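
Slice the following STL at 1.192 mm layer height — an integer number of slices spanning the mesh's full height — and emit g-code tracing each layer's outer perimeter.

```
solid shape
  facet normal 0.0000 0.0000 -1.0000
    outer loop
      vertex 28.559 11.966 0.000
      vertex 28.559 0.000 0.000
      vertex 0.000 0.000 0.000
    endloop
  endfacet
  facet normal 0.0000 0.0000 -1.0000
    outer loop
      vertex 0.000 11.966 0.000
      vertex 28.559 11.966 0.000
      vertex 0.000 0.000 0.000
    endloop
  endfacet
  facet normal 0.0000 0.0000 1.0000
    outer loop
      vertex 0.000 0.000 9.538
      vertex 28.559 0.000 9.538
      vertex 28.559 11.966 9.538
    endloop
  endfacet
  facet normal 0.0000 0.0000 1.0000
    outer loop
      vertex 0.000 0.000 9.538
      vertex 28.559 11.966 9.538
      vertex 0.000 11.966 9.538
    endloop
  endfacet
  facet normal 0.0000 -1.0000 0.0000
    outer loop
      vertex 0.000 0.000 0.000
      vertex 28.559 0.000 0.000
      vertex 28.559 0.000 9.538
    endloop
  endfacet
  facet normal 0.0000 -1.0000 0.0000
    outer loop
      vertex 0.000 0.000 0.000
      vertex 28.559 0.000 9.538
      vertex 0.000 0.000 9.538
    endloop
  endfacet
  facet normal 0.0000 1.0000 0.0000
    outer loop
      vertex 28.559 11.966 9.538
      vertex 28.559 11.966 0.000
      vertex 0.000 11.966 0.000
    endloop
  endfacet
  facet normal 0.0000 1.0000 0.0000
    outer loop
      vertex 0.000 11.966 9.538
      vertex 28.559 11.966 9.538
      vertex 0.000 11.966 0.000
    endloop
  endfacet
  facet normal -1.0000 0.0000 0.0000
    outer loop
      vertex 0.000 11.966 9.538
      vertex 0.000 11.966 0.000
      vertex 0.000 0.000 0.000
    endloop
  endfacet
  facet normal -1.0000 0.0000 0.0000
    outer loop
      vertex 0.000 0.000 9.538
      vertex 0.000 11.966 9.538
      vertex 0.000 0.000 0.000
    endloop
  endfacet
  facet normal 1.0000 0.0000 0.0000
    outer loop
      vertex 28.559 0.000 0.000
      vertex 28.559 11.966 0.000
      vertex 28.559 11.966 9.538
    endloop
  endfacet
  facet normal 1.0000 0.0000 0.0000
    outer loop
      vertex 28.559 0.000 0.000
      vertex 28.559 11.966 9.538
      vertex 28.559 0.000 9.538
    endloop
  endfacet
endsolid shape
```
; perimeter-only toolpath
G21 ; units = mm
G90 ; absolute positioning
G28 ; home
; layer 1
G0 Z1.192
G0 X0.000 Y0.000
G1 X28.559 Y0.000
G1 X28.559 Y11.966
G1 X0.000 Y11.966
G1 X0.000 Y0.000
; layer 2
G0 Z2.385
G0 X0.000 Y0.000
G1 X28.559 Y0.000
G1 X28.559 Y11.966
G1 X0.000 Y11.966
G1 X0.000 Y0.000
; layer 3
G0 Z3.577
G0 X0.000 Y0.000
G1 X28.559 Y0.000
G1 X28.559 Y11.966
G1 X0.000 Y11.966
G1 X0.000 Y0.000
; layer 4
G0 Z4.769
G0 X0.000 Y0.000
G1 X28.559 Y0.000
G1 X28.559 Y11.966
G1 X0.000 Y11.966
G1 X0.000 Y0.000
; layer 5
G0 Z5.961
G0 X0.000 Y0.000
G1 X28.559 Y0.000
G1 X28.559 Y11.966
G1 X0.000 Y11.966
G1 X0.000 Y0.000
; layer 6
G0 Z7.154
G0 X0.000 Y0.000
G1 X28.559 Y0.000
G1 X28.559 Y11.966
G1 X0.000 Y11.966
G1 X0.000 Y0.000
; layer 7
G0 Z8.346
G0 X0.000 Y0.000
G1 X28.559 Y0.000
G1 X28.559 Y11.966
G1 X0.000 Y11.966
G1 X0.000 Y0.000
; layer 8
G0 Z9.538
G0 X0.000 Y0.000
G1 X28.559 Y0.000
G1 X28.559 Y11.966
G1 X0.000 Y11.966
G1 X0.000 Y0.000
M2 ; end

The solid is a rectangular box, roughly 28.6 × 12 mm footprint and 9.54 mm tall. Slicing at Δz = 1.192 mm — 8 equal slices spanning the solid's height, so layer i sits at z = i·h/8 — gives 8 non-empty perimeters. Each is a 4-segment closed polygon; G0 lifts to the layer z and rapids to the start vertex, then G1 traces the edges.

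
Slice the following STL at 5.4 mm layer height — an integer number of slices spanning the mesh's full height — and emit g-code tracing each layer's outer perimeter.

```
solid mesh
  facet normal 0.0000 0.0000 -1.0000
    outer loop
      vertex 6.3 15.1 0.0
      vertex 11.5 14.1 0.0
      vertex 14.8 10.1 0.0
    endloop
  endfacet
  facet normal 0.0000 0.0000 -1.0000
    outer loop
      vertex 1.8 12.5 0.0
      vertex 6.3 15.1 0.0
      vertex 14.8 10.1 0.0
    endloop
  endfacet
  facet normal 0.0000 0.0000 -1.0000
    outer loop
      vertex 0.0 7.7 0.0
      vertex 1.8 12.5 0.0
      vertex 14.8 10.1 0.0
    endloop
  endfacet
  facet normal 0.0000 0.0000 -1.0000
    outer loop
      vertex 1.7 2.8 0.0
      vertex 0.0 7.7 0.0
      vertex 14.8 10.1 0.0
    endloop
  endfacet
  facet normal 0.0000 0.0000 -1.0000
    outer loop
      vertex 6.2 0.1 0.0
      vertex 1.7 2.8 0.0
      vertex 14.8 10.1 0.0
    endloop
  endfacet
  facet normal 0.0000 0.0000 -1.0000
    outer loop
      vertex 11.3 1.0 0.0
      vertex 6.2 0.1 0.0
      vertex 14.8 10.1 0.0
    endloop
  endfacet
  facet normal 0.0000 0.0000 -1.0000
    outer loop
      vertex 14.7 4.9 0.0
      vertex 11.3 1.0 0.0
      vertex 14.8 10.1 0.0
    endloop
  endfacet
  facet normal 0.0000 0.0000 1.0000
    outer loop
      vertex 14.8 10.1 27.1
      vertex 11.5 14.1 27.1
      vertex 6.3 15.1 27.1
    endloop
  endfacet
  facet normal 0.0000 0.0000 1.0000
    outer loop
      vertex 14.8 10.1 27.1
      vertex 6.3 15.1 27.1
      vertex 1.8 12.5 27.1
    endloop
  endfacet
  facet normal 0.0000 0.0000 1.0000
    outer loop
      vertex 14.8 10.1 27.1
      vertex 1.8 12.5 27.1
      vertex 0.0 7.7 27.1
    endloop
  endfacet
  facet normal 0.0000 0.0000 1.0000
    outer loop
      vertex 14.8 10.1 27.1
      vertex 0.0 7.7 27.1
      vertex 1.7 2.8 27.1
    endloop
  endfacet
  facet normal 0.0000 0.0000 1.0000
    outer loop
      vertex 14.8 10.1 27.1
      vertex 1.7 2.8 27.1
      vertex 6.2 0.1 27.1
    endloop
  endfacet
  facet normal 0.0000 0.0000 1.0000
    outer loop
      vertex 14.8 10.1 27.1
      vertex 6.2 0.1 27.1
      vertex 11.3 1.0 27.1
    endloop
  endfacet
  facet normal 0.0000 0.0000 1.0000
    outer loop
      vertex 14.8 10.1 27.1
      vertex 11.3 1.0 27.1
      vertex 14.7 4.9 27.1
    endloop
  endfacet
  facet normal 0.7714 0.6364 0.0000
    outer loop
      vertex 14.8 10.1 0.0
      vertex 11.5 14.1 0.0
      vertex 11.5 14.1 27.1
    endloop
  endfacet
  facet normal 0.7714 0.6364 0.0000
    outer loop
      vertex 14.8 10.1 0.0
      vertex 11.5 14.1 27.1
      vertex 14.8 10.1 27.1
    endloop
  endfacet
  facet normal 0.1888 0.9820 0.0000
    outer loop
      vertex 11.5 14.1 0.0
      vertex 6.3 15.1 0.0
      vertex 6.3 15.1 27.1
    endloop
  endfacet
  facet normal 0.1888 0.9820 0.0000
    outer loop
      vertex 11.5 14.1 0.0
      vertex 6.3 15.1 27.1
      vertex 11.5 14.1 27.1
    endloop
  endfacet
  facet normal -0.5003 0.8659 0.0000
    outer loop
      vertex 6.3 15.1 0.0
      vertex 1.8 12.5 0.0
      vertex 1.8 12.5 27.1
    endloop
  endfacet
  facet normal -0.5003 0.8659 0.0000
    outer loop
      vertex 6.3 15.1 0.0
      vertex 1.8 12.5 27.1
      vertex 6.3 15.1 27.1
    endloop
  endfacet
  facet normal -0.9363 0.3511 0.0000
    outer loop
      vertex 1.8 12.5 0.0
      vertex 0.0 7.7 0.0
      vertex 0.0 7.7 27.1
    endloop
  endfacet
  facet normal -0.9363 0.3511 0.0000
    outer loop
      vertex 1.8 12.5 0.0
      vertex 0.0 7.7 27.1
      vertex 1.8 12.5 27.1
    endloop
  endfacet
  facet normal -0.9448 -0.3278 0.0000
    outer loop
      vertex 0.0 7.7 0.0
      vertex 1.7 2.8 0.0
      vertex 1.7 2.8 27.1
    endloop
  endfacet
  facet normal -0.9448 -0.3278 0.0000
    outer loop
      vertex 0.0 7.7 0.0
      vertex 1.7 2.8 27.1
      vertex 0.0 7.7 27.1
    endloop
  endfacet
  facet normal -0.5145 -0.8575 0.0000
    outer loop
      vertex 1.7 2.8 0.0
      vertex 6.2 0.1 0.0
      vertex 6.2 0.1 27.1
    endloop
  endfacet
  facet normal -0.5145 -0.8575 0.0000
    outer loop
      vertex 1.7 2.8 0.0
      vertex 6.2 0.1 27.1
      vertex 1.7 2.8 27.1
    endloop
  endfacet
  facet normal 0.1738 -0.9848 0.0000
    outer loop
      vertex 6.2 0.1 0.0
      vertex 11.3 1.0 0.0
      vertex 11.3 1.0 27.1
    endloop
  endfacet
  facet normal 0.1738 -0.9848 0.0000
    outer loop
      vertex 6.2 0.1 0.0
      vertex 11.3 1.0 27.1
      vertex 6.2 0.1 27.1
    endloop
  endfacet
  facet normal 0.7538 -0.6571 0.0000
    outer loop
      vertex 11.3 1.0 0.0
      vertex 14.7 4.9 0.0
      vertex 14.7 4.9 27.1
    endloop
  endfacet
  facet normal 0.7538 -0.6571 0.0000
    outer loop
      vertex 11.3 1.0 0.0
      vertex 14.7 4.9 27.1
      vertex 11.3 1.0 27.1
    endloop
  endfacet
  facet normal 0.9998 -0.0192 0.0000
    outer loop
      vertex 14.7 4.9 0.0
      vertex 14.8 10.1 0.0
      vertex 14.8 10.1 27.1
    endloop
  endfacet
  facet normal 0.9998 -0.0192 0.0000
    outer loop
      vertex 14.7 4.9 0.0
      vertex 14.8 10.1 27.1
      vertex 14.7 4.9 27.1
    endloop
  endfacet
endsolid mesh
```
; perimeter-only toolpath
G21 ; units = mm
G90 ; absolute positioning
G28 ; home
; layer 1
G0 Z5.4
G0 X14.8 Y10.1
G1 X11.5 Y14.1
G1 X6.3 Y15.1
G1 X1.8 Y12.5
G1 X0.0 Y7.7
G1 X1.7 Y2.8
G1 X6.2 Y0.1
G1 X11.3 Y1.0
G1 X14.7 Y4.9
G1 X14.8 Y10.1
; layer 2
G0 Z10.8
G0 X14.8 Y10.1
G1 X11.5 Y14.1
G1 X6.3 Y15.1
G1 X1.8 Y12.5
G1 X0.0 Y7.7
G1 X1.7 Y2.8
G1 X6.2 Y0.1
G1 X11.3 Y1.0
G1 X14.7 Y4.9
G1 X14.8 Y10.1
; layer 3
G0 Z16.3
G0 X14.8 Y10.1
G1 X11.5 Y14.1
G1 X6.3 Y15.1
G1 X1.8 Y12.5
G1 X0.0 Y7.7
G1 X1.7 Y2.8
G1 X6.2 Y0.1
G1 X11.3 Y1.0
G1 X14.7 Y4.9
G1 X14.8 Y10.1
; layer 4
G0 Z21.7
G0 X14.8 Y10.1
G1 X11.5 Y14.1
G1 X6.3 Y15.1
G1 X1.8 Y12.5
G1 X0.0 Y7.7
G1 X1.7 Y2.8
G1 X6.2 Y0.1
G1 X11.3 Y1.0
G1 X14.7 Y4.9
G1 X14.8 Y10.1
; layer 5
G0 Z27.1
G0 X14.8 Y10.1
G1 X11.5 Y14.1
G1 X6.3 Y15.1
G1 X1.8 Y12.5
G1 X0.0 Y7.7
G1 X1.7 Y2.8
G1 X6.2 Y0.1
G1 X11.3 Y1.0
G1 X14.7 Y4.9
G1 X14.8 Y10.1
M2 ; end

The solid is a regular 9-sided prism (a cylinder approximated with 9 flat sides), circumscribed radius ≈ 7.6 mm, height ≈ 27.1 mm. Slicing at Δz = 5.4 mm — 5 equal slices spanning the solid's height, so layer i sits at z = i·h/5 — gives 5 non-empty perimeters. Each is a 9-segment closed polygon; G0 lifts to the layer z and rapids to the start vertex, then G1 traces the edges.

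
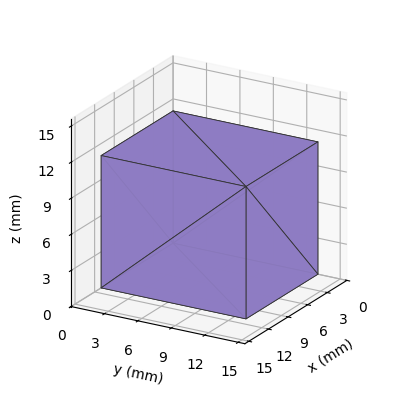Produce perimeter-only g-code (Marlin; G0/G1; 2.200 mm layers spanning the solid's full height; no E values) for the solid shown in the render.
Reading the render: the shape is a rectangular box, roughly 11 × 13 mm footprint and 11 mm tall (dimensions read to the nearest mm from the axis ticks). For the g-code, the solid's height is divided into equal slices at the stated Δz and each level perimeter traced with G1 moves after a G0 lift.

; perimeter-only toolpath
G21 ; units = mm
G90 ; absolute positioning
G28 ; home
; layer 1
G0 Z2.200
G0 X0.000 Y0.000
G1 X11.000 Y0.000
G1 X11.000 Y13.000
G1 X0.000 Y13.000
G1 X0.000 Y0.000
; layer 2
G0 Z4.400
G0 X0.000 Y0.000
G1 X11.000 Y0.000
G1 X11.000 Y13.000
G1 X0.000 Y13.000
G1 X0.000 Y0.000
; layer 3
G0 Z6.600
G0 X0.000 Y0.000
G1 X11.000 Y0.000
G1 X11.000 Y13.000
G1 X0.000 Y13.000
G1 X0.000 Y0.000
; layer 4
G0 Z8.800
G0 X0.000 Y0.000
G1 X11.000 Y0.000
G1 X11.000 Y13.000
G1 X0.000 Y13.000
G1 X0.000 Y0.000
; layer 5
G0 Z11.000
G0 X0.000 Y0.000
G1 X11.000 Y0.000
G1 X11.000 Y13.000
G1 X0.000 Y13.000
G1 X0.000 Y0.000
M2 ; end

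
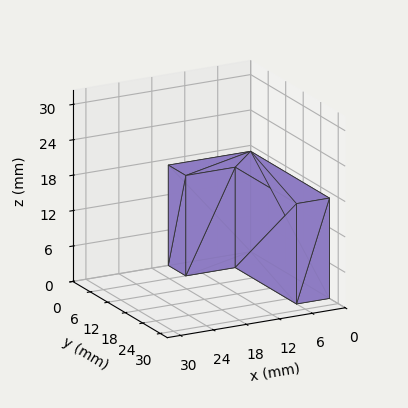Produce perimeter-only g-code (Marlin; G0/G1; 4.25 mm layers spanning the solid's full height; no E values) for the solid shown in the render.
Reading the render: the shape is an L-shaped prism: outer 15 × 27 mm, arm thicknesses ≈ 6 mm (horizontal) and 6 mm (vertical), extruded 17 mm in z (dimensions read to the nearest mm from the axis ticks). For the g-code, the solid's height is divided into equal slices at the stated Δz and each level perimeter traced with G1 moves after a G0 lift.

; perimeter-only toolpath
G21 ; units = mm
G90 ; absolute positioning
G28 ; home
; layer 1
G0 Z4.25
G0 X0.00 Y0.00
G1 X15.00 Y0.00
G1 X15.00 Y6.00
G1 X6.00 Y6.00
G1 X6.00 Y27.00
G1 X0.00 Y27.00
G1 X0.00 Y0.00
; layer 2
G0 Z8.50
G0 X0.00 Y0.00
G1 X15.00 Y0.00
G1 X15.00 Y6.00
G1 X6.00 Y6.00
G1 X6.00 Y27.00
G1 X0.00 Y27.00
G1 X0.00 Y0.00
; layer 3
G0 Z12.75
G0 X0.00 Y0.00
G1 X15.00 Y0.00
G1 X15.00 Y6.00
G1 X6.00 Y6.00
G1 X6.00 Y27.00
G1 X0.00 Y27.00
G1 X0.00 Y0.00
; layer 4
G0 Z17.00
G0 X0.00 Y0.00
G1 X15.00 Y0.00
G1 X15.00 Y6.00
G1 X6.00 Y6.00
G1 X6.00 Y27.00
G1 X0.00 Y27.00
G1 X0.00 Y0.00
M2 ; end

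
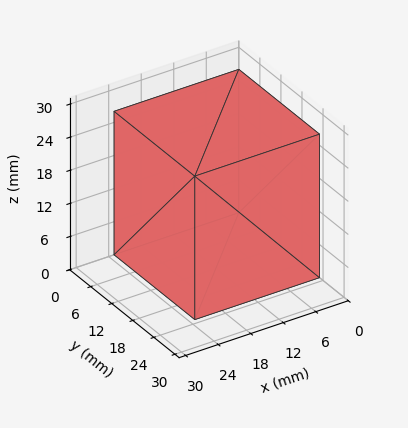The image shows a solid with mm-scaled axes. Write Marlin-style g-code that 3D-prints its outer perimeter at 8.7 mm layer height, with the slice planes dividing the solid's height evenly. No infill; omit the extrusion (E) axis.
Reading the render: the shape is a rectangular box, roughly 23 × 23 mm footprint and 26 mm tall (dimensions read to the nearest mm from the axis ticks). For the g-code, the solid's height is divided into equal slices at the stated Δz and each level perimeter traced with G1 moves after a G0 lift.

; perimeter-only toolpath
G21 ; units = mm
G90 ; absolute positioning
G28 ; home
; layer 1
G0 Z8.7
G0 X0.0 Y0.0
G1 X23.0 Y0.0
G1 X23.0 Y23.0
G1 X0.0 Y23.0
G1 X0.0 Y0.0
; layer 2
G0 Z17.3
G0 X0.0 Y0.0
G1 X23.0 Y0.0
G1 X23.0 Y23.0
G1 X0.0 Y23.0
G1 X0.0 Y0.0
; layer 3
G0 Z26.0
G0 X0.0 Y0.0
G1 X23.0 Y0.0
G1 X23.0 Y23.0
G1 X0.0 Y23.0
G1 X0.0 Y0.0
M2 ; end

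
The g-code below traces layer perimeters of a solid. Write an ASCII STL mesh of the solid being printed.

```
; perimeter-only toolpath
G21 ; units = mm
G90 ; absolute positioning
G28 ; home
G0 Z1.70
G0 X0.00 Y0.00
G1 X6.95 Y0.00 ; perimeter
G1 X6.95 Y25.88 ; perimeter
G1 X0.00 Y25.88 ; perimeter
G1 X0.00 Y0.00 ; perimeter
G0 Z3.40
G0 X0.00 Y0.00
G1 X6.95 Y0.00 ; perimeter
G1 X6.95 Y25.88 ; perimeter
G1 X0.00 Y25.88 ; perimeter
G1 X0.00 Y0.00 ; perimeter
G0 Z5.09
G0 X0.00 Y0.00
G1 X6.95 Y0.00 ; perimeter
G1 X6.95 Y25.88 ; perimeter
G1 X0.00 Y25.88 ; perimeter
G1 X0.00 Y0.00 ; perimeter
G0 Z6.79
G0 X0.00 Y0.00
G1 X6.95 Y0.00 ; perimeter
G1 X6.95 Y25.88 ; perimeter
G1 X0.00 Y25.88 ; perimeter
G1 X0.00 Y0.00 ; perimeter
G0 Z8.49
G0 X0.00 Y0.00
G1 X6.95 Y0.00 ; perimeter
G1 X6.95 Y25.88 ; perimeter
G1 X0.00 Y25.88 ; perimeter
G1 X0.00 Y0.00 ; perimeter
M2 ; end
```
solid part
  facet normal 0.0000 0.0000 -1.0000
    outer loop
      vertex 6.95 25.88 0.00
      vertex 6.95 0.00 0.00
      vertex 0.00 0.00 0.00
    endloop
  endfacet
  facet normal 0.0000 0.0000 -1.0000
    outer loop
      vertex 0.00 25.88 0.00
      vertex 6.95 25.88 0.00
      vertex 0.00 0.00 0.00
    endloop
  endfacet
  facet normal 0.0000 0.0000 1.0000
    outer loop
      vertex 0.00 0.00 8.49
      vertex 6.95 0.00 8.49
      vertex 6.95 25.88 8.49
    endloop
  endfacet
  facet normal 0.0000 0.0000 1.0000
    outer loop
      vertex 0.00 0.00 8.49
      vertex 6.95 25.88 8.49
      vertex 0.00 25.88 8.49
    endloop
  endfacet
  facet normal 0.0000 -1.0000 0.0000
    outer loop
      vertex 0.00 0.00 0.00
      vertex 6.95 0.00 0.00
      vertex 6.95 0.00 8.49
    endloop
  endfacet
  facet normal 0.0000 -1.0000 0.0000
    outer loop
      vertex 0.00 0.00 0.00
      vertex 6.95 0.00 8.49
      vertex 0.00 0.00 8.49
    endloop
  endfacet
  facet normal 0.0000 1.0000 0.0000
    outer loop
      vertex 6.95 25.88 8.49
      vertex 6.95 25.88 0.00
      vertex 0.00 25.88 0.00
    endloop
  endfacet
  facet normal 0.0000 1.0000 0.0000
    outer loop
      vertex 0.00 25.88 8.49
      vertex 6.95 25.88 8.49
      vertex 0.00 25.88 0.00
    endloop
  endfacet
  facet normal -1.0000 0.0000 0.0000
    outer loop
      vertex 0.00 25.88 8.49
      vertex 0.00 25.88 0.00
      vertex 0.00 0.00 0.00
    endloop
  endfacet
  facet normal -1.0000 0.0000 0.0000
    outer loop
      vertex 0.00 0.00 8.49
      vertex 0.00 25.88 8.49
      vertex 0.00 0.00 0.00
    endloop
  endfacet
  facet normal 1.0000 0.0000 0.0000
    outer loop
      vertex 6.95 0.00 0.00
      vertex 6.95 25.88 0.00
      vertex 6.95 25.88 8.49
    endloop
  endfacet
  facet normal 1.0000 0.0000 0.0000
    outer loop
      vertex 6.95 0.00 0.00
      vertex 6.95 25.88 8.49
      vertex 6.95 0.00 8.49
    endloop
  endfacet
endsolid part

The G0 Z moves step by Δz≈1.70 mm. Every layer's G1 loop is the same polygon, so the solid is a straight extrusion of it from z=0 to z≈8.49. Closing with flat bottom and top caps and triangulating gives 12 facets — a rectangular box, roughly 6.95 × 25.9 mm footprint and 8.49 mm tall.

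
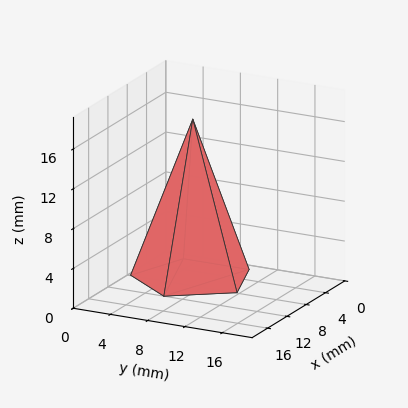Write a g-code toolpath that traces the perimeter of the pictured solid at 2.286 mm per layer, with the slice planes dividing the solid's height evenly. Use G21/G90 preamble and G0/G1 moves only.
Reading the render: the shape is a regular 5-sided pyramid, base circumscribed radius ≈ 6 mm, apex at z ≈ 16 mm (dimensions read to the nearest mm from the axis ticks). For the g-code, the solid's height is divided into equal slices at the stated Δz and each level perimeter traced with G1 moves after a G0 lift.

; perimeter-only toolpath
G21 ; units = mm
G90 ; absolute positioning
G28 ; home
; layer 1
G0 Z2.286
G0 X11.143 Y6.000
G1 X7.589 Y10.891
G1 X1.839 Y9.023
G1 X1.839 Y2.977
G1 X7.589 Y1.109
G1 X11.143 Y6.000
; layer 2
G0 Z4.571
G0 X10.286 Y6.000
G1 X7.324 Y10.076
G1 X2.533 Y8.519
G1 X2.533 Y3.481
G1 X7.324 Y1.924
G1 X10.286 Y6.000
; layer 3
G0 Z6.857
G0 X9.429 Y6.000
G1 X7.059 Y9.261
G1 X3.226 Y8.015
G1 X3.226 Y3.985
G1 X7.059 Y2.739
G1 X9.429 Y6.000
; layer 4
G0 Z9.143
G0 X8.571 Y6.000
G1 X6.795 Y8.445
G1 X3.920 Y7.512
G1 X3.920 Y4.488
G1 X6.795 Y3.555
G1 X8.571 Y6.000
; layer 5
G0 Z11.429
G0 X7.714 Y6.000
G1 X6.530 Y7.630
G1 X4.613 Y7.008
G1 X4.613 Y4.992
G1 X6.530 Y4.370
G1 X7.714 Y6.000
; layer 6
G0 Z13.714
G0 X6.857 Y6.000
G1 X6.265 Y6.815
G1 X5.307 Y6.504
G1 X5.307 Y5.496
G1 X6.265 Y5.185
G1 X6.857 Y6.000
M2 ; end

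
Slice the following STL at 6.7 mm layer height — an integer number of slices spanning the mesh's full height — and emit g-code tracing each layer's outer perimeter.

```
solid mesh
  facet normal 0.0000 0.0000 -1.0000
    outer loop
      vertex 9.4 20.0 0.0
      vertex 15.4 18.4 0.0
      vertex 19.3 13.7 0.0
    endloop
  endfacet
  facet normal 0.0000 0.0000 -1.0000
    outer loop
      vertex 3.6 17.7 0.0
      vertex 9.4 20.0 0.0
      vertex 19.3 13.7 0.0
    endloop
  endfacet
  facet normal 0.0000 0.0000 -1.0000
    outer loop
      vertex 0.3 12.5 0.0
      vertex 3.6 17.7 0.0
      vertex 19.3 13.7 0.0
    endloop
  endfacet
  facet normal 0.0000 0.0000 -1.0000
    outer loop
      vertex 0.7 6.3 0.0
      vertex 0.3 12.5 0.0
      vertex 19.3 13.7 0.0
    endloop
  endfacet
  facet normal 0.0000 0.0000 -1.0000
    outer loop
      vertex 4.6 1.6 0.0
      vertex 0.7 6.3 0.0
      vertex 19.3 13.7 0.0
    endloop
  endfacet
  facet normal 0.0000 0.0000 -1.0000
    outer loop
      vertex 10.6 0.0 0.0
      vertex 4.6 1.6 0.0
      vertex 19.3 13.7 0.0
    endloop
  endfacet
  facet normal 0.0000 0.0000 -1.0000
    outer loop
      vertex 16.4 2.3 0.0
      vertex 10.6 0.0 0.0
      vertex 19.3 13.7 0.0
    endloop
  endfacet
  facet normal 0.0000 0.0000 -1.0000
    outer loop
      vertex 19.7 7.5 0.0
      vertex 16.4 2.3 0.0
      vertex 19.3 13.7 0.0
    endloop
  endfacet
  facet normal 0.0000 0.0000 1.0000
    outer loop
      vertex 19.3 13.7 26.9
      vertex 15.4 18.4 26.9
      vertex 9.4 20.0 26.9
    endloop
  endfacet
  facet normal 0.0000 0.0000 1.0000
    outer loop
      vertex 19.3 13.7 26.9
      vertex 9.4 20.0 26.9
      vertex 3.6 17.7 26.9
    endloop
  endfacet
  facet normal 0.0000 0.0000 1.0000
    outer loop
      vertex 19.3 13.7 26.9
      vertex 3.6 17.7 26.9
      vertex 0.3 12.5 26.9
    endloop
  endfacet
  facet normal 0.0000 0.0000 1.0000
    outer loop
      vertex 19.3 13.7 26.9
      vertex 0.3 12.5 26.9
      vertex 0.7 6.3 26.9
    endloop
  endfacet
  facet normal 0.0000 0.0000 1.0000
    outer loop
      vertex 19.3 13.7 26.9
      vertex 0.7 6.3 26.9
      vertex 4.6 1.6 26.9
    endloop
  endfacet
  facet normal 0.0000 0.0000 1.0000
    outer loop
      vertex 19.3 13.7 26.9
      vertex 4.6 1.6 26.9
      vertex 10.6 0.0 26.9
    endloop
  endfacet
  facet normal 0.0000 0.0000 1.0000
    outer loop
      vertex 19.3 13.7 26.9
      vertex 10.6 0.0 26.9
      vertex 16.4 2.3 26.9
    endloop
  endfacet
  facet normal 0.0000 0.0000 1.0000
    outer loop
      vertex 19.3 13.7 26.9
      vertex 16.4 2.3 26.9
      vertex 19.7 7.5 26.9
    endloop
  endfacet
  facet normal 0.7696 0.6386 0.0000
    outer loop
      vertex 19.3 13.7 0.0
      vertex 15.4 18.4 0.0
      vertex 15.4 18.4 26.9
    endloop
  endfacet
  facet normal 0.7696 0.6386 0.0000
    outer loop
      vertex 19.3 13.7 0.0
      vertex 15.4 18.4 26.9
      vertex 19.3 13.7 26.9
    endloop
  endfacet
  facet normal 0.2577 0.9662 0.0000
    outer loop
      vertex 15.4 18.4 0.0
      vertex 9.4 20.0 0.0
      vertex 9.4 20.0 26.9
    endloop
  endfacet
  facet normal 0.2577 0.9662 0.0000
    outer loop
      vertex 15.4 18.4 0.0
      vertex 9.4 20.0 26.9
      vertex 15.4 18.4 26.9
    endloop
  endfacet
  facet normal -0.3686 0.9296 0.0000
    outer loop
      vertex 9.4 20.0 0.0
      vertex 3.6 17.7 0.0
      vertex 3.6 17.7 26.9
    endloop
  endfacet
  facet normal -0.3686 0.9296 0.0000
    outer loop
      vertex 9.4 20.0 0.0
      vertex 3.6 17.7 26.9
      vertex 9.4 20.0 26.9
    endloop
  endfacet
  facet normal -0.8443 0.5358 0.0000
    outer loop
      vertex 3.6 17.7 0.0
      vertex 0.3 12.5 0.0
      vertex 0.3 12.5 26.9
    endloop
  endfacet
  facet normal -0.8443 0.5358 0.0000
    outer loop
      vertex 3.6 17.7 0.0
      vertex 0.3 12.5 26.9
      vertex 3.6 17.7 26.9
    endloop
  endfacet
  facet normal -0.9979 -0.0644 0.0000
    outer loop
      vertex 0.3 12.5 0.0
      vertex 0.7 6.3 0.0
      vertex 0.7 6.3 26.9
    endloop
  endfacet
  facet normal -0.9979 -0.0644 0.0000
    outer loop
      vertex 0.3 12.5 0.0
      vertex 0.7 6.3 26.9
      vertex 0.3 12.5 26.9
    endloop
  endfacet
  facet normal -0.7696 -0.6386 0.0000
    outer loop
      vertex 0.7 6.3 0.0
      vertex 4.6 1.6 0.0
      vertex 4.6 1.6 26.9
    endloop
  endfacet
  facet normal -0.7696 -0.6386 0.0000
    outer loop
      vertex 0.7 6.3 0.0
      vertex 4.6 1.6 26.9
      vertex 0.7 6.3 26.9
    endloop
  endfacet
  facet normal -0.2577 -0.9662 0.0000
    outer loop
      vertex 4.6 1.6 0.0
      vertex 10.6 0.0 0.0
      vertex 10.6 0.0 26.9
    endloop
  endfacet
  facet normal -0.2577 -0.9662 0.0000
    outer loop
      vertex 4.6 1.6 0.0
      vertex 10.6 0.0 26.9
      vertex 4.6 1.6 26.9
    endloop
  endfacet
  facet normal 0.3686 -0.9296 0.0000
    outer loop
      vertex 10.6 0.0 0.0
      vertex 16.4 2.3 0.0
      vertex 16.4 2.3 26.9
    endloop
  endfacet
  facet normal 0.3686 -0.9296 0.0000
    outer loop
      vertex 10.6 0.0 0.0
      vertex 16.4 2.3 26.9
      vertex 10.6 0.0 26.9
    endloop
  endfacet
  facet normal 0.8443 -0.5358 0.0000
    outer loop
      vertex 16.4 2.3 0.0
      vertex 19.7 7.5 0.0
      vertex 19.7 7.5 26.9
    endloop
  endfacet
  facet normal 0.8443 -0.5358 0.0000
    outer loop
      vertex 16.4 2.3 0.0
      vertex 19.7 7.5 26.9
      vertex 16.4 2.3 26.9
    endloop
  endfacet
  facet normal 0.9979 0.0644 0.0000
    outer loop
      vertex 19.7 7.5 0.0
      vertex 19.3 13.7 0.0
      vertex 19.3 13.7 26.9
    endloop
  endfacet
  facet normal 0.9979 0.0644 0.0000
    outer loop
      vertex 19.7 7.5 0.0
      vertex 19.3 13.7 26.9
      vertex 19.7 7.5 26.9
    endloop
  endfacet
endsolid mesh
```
; perimeter-only toolpath
G21 ; units = mm
G90 ; absolute positioning
G28 ; home
; layer 1
G0 Z6.7
G0 X19.3 Y13.7
G1 X15.4 Y18.4
G1 X9.4 Y20.0
G1 X3.6 Y17.7
G1 X0.3 Y12.5
G1 X0.7 Y6.3
G1 X4.6 Y1.6
G1 X10.6 Y0.0
G1 X16.4 Y2.3
G1 X19.7 Y7.5
G1 X19.3 Y13.7
; layer 2
G0 Z13.4
G0 X19.3 Y13.7
G1 X15.4 Y18.4
G1 X9.4 Y20.0
G1 X3.6 Y17.7
G1 X0.3 Y12.5
G1 X0.7 Y6.3
G1 X4.6 Y1.6
G1 X10.6 Y0.0
G1 X16.4 Y2.3
G1 X19.7 Y7.5
G1 X19.3 Y13.7
; layer 3
G0 Z20.2
G0 X19.3 Y13.7
G1 X15.4 Y18.4
G1 X9.4 Y20.0
G1 X3.6 Y17.7
G1 X0.3 Y12.5
G1 X0.7 Y6.3
G1 X4.6 Y1.6
G1 X10.6 Y0.0
G1 X16.4 Y2.3
G1 X19.7 Y7.5
G1 X19.3 Y13.7
; layer 4
G0 Z26.9
G0 X19.3 Y13.7
G1 X15.4 Y18.4
G1 X9.4 Y20.0
G1 X3.6 Y17.7
G1 X0.3 Y12.5
G1 X0.7 Y6.3
G1 X4.6 Y1.6
G1 X10.6 Y0.0
G1 X16.4 Y2.3
G1 X19.7 Y7.5
G1 X19.3 Y13.7
M2 ; end

The solid is a regular 10-sided prism (a cylinder approximated with 10 flat sides), circumscribed radius ≈ 10 mm, height ≈ 26.9 mm. Slicing at Δz = 6.7 mm — 4 equal slices spanning the solid's height, so layer i sits at z = i·h/4 — gives 4 non-empty perimeters. Each is a 10-segment closed polygon; G0 lifts to the layer z and rapids to the start vertex, then G1 traces the edges.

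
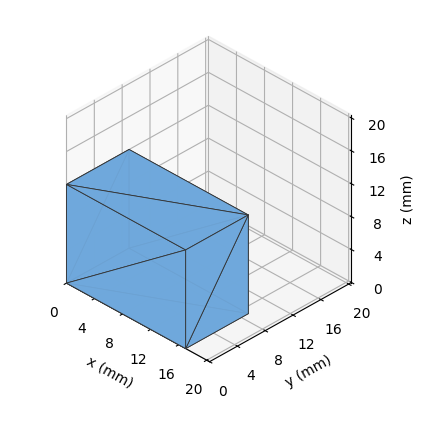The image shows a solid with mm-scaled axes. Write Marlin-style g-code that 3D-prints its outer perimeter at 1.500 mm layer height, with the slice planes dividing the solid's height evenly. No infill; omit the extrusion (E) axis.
Reading the render: the shape is a rectangular box, roughly 17 × 9 mm footprint and 12 mm tall (dimensions read to the nearest mm from the axis ticks). For the g-code, the solid's height is divided into equal slices at the stated Δz and each level perimeter traced with G1 moves after a G0 lift.

; perimeter-only toolpath
G21 ; units = mm
G90 ; absolute positioning
G28 ; home
; layer 1
G0 Z1.500
G0 X0.000 Y0.000
G1 X17.000 Y0.000
G1 X17.000 Y9.000
G1 X0.000 Y9.000
G1 X0.000 Y0.000
; layer 2
G0 Z3.000
G0 X0.000 Y0.000
G1 X17.000 Y0.000
G1 X17.000 Y9.000
G1 X0.000 Y9.000
G1 X0.000 Y0.000
; layer 3
G0 Z4.500
G0 X0.000 Y0.000
G1 X17.000 Y0.000
G1 X17.000 Y9.000
G1 X0.000 Y9.000
G1 X0.000 Y0.000
; layer 4
G0 Z6.000
G0 X0.000 Y0.000
G1 X17.000 Y0.000
G1 X17.000 Y9.000
G1 X0.000 Y9.000
G1 X0.000 Y0.000
; layer 5
G0 Z7.500
G0 X0.000 Y0.000
G1 X17.000 Y0.000
G1 X17.000 Y9.000
G1 X0.000 Y9.000
G1 X0.000 Y0.000
; layer 6
G0 Z9.000
G0 X0.000 Y0.000
G1 X17.000 Y0.000
G1 X17.000 Y9.000
G1 X0.000 Y9.000
G1 X0.000 Y0.000
; layer 7
G0 Z10.500
G0 X0.000 Y0.000
G1 X17.000 Y0.000
G1 X17.000 Y9.000
G1 X0.000 Y9.000
G1 X0.000 Y0.000
; layer 8
G0 Z12.000
G0 X0.000 Y0.000
G1 X17.000 Y0.000
G1 X17.000 Y9.000
G1 X0.000 Y9.000
G1 X0.000 Y0.000
M2 ; end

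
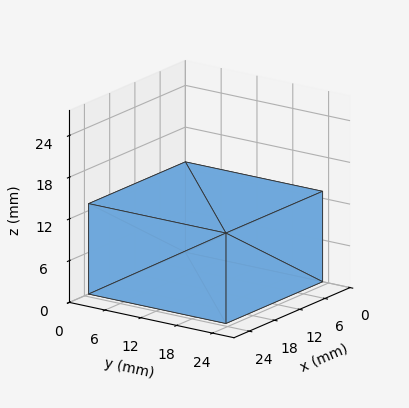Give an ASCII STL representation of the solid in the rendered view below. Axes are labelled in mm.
Reading the render: the shape is a rectangular box, roughly 23 × 23 mm footprint and 13 mm tall (dimensions read to the nearest mm from the axis ticks). For the STL, each face is triangulated and given an outward normal.

solid part
  facet normal 0.0000 0.0000 -1.0000
    outer loop
      vertex 23.00 23.00 0.00
      vertex 23.00 0.00 0.00
      vertex 0.00 0.00 0.00
    endloop
  endfacet
  facet normal 0.0000 0.0000 -1.0000
    outer loop
      vertex 0.00 23.00 0.00
      vertex 23.00 23.00 0.00
      vertex 0.00 0.00 0.00
    endloop
  endfacet
  facet normal 0.0000 0.0000 1.0000
    outer loop
      vertex 0.00 0.00 13.00
      vertex 23.00 0.00 13.00
      vertex 23.00 23.00 13.00
    endloop
  endfacet
  facet normal 0.0000 0.0000 1.0000
    outer loop
      vertex 0.00 0.00 13.00
      vertex 23.00 23.00 13.00
      vertex 0.00 23.00 13.00
    endloop
  endfacet
  facet normal 0.0000 -1.0000 0.0000
    outer loop
      vertex 0.00 0.00 0.00
      vertex 23.00 0.00 0.00
      vertex 23.00 0.00 13.00
    endloop
  endfacet
  facet normal 0.0000 -1.0000 0.0000
    outer loop
      vertex 0.00 0.00 0.00
      vertex 23.00 0.00 13.00
      vertex 0.00 0.00 13.00
    endloop
  endfacet
  facet normal 0.0000 1.0000 0.0000
    outer loop
      vertex 23.00 23.00 13.00
      vertex 23.00 23.00 0.00
      vertex 0.00 23.00 0.00
    endloop
  endfacet
  facet normal 0.0000 1.0000 0.0000
    outer loop
      vertex 0.00 23.00 13.00
      vertex 23.00 23.00 13.00
      vertex 0.00 23.00 0.00
    endloop
  endfacet
  facet normal -1.0000 0.0000 0.0000
    outer loop
      vertex 0.00 23.00 13.00
      vertex 0.00 23.00 0.00
      vertex 0.00 0.00 0.00
    endloop
  endfacet
  facet normal -1.0000 0.0000 0.0000
    outer loop
      vertex 0.00 0.00 13.00
      vertex 0.00 23.00 13.00
      vertex 0.00 0.00 0.00
    endloop
  endfacet
  facet normal 1.0000 0.0000 0.0000
    outer loop
      vertex 23.00 0.00 0.00
      vertex 23.00 23.00 0.00
      vertex 23.00 23.00 13.00
    endloop
  endfacet
  facet normal 1.0000 0.0000 0.0000
    outer loop
      vertex 23.00 0.00 0.00
      vertex 23.00 23.00 13.00
      vertex 23.00 0.00 13.00
    endloop
  endfacet
endsolid part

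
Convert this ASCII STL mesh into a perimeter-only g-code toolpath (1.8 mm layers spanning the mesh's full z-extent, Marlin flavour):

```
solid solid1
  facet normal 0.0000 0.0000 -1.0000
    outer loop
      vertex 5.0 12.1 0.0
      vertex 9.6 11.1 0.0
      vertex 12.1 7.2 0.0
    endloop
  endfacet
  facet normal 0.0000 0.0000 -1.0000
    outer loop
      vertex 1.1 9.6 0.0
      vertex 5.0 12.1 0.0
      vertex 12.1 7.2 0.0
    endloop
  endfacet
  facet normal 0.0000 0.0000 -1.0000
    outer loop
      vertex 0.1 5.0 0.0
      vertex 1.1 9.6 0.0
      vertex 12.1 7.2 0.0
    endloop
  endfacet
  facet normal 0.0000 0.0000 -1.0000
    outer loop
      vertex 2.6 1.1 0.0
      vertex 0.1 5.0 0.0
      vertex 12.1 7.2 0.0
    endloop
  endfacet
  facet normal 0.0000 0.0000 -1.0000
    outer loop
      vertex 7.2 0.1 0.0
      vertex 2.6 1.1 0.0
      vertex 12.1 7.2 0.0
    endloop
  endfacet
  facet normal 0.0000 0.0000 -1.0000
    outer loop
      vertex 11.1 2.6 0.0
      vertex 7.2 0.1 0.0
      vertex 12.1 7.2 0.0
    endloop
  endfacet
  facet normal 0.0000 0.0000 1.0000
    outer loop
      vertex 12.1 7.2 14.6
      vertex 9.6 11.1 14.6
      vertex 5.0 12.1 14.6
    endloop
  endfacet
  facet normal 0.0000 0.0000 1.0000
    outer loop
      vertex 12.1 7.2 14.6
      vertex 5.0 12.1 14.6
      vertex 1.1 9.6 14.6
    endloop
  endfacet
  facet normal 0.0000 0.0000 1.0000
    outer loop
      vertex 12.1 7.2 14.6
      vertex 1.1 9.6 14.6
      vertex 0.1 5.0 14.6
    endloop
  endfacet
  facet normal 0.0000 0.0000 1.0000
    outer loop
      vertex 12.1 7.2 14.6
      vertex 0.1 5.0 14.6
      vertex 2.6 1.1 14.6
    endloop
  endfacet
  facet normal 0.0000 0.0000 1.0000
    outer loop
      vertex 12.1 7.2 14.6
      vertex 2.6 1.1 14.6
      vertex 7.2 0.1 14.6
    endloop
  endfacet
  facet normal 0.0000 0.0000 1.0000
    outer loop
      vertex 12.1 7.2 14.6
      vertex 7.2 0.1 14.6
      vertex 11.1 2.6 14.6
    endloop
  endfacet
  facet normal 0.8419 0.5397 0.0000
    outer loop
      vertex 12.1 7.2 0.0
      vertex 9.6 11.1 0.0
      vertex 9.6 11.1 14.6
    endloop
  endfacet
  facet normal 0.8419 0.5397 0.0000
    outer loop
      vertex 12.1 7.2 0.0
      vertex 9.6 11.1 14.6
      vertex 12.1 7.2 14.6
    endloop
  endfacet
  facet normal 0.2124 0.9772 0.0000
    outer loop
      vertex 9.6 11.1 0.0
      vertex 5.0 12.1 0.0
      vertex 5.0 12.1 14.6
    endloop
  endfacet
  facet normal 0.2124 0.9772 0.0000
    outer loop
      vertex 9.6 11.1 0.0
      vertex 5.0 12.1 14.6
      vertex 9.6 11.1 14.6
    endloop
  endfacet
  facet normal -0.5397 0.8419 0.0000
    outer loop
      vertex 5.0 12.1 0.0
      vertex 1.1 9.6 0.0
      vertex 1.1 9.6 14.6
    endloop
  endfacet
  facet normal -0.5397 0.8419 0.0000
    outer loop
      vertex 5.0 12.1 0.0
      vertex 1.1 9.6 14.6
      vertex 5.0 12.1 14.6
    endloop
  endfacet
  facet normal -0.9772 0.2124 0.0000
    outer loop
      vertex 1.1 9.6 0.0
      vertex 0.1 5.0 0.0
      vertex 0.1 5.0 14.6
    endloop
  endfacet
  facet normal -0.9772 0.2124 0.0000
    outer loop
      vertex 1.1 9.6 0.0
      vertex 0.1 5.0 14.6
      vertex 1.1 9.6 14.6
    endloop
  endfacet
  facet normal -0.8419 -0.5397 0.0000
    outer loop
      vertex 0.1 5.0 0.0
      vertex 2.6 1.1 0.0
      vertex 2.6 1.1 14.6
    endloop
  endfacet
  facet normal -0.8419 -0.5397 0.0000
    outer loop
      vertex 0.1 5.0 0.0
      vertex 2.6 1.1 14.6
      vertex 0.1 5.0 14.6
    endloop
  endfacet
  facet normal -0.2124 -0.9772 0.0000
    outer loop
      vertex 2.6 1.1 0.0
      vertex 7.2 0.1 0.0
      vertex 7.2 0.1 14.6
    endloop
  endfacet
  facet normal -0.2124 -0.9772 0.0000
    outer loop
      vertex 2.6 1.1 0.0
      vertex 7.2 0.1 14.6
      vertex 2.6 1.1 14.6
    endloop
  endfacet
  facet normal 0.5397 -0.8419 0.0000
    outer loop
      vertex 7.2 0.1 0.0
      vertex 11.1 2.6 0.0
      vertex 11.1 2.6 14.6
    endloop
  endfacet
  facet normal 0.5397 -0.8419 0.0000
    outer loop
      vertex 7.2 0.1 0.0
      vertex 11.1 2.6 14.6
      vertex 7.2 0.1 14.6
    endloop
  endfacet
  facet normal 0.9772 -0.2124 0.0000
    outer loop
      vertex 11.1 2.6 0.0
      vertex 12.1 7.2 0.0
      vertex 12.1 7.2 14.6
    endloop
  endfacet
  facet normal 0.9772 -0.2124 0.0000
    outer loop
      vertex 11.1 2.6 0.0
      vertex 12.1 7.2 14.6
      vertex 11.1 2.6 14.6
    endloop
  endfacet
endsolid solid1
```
; perimeter-only toolpath
G21 ; units = mm
G90 ; absolute positioning
G28 ; home
; layer 1
G0 Z1.8
G0 X12.1 Y7.2
G1 X9.6 Y11.1
G1 X5.0 Y12.1
G1 X1.1 Y9.6
G1 X0.1 Y5.0
G1 X2.6 Y1.1
G1 X7.2 Y0.1
G1 X11.1 Y2.6
G1 X12.1 Y7.2
; layer 2
G0 Z3.6
G0 X12.1 Y7.2
G1 X9.6 Y11.1
G1 X5.0 Y12.1
G1 X1.1 Y9.6
G1 X0.1 Y5.0
G1 X2.6 Y1.1
G1 X7.2 Y0.1
G1 X11.1 Y2.6
G1 X12.1 Y7.2
; layer 3
G0 Z5.5
G0 X12.1 Y7.2
G1 X9.6 Y11.1
G1 X5.0 Y12.1
G1 X1.1 Y9.6
G1 X0.1 Y5.0
G1 X2.6 Y1.1
G1 X7.2 Y0.1
G1 X11.1 Y2.6
G1 X12.1 Y7.2
; layer 4
G0 Z7.3
G0 X12.1 Y7.2
G1 X9.6 Y11.1
G1 X5.0 Y12.1
G1 X1.1 Y9.6
G1 X0.1 Y5.0
G1 X2.6 Y1.1
G1 X7.2 Y0.1
G1 X11.1 Y2.6
G1 X12.1 Y7.2
; layer 5
G0 Z9.1
G0 X12.1 Y7.2
G1 X9.6 Y11.1
G1 X5.0 Y12.1
G1 X1.1 Y9.6
G1 X0.1 Y5.0
G1 X2.6 Y1.1
G1 X7.2 Y0.1
G1 X11.1 Y2.6
G1 X12.1 Y7.2
; layer 6
G0 Z10.9
G0 X12.1 Y7.2
G1 X9.6 Y11.1
G1 X5.0 Y12.1
G1 X1.1 Y9.6
G1 X0.1 Y5.0
G1 X2.6 Y1.1
G1 X7.2 Y0.1
G1 X11.1 Y2.6
G1 X12.1 Y7.2
; layer 7
G0 Z12.8
G0 X12.1 Y7.2
G1 X9.6 Y11.1
G1 X5.0 Y12.1
G1 X1.1 Y9.6
G1 X0.1 Y5.0
G1 X2.6 Y1.1
G1 X7.2 Y0.1
G1 X11.1 Y2.6
G1 X12.1 Y7.2
; layer 8
G0 Z14.6
G0 X12.1 Y7.2
G1 X9.6 Y11.1
G1 X5.0 Y12.1
G1 X1.1 Y9.6
G1 X0.1 Y5.0
G1 X2.6 Y1.1
G1 X7.2 Y0.1
G1 X11.1 Y2.6
G1 X12.1 Y7.2
M2 ; end

The solid is a regular 8-sided prism (a cylinder approximated with 8 flat sides), circumscribed radius ≈ 6.1 mm, height ≈ 14.6 mm. Slicing at Δz = 1.8 mm — 8 equal slices spanning the solid's height, so layer i sits at z = i·h/8 — gives 8 non-empty perimeters. Each is a 8-segment closed polygon; G0 lifts to the layer z and rapids to the start vertex, then G1 traces the edges.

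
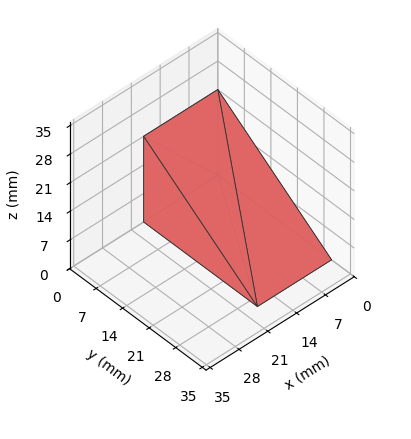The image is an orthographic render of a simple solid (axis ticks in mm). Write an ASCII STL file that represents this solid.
Reading the render: the shape is a wedge (ramp): 18 × 30 mm base, rising to 21 mm along the y=0 edge and sloping linearly to z=0 at y=30 (dimensions read to the nearest mm from the axis ticks). For the STL, each face is triangulated and given an outward normal.

solid part
  facet normal 0.0000 0.0000 -1.0000
    outer loop
      vertex 18.00 30.00 0.00
      vertex 18.00 0.00 0.00
      vertex 0.00 0.00 0.00
    endloop
  endfacet
  facet normal 0.0000 0.0000 -1.0000
    outer loop
      vertex 0.00 30.00 0.00
      vertex 18.00 30.00 0.00
      vertex 0.00 0.00 0.00
    endloop
  endfacet
  facet normal 0.0000 -1.0000 0.0000
    outer loop
      vertex 0.00 0.00 0.00
      vertex 18.00 0.00 0.00
      vertex 18.00 0.00 21.00
    endloop
  endfacet
  facet normal 0.0000 -1.0000 0.0000
    outer loop
      vertex 0.00 0.00 0.00
      vertex 18.00 0.00 21.00
      vertex 0.00 0.00 21.00
    endloop
  endfacet
  facet normal 0.0000 0.5735 0.8192
    outer loop
      vertex 0.00 0.00 21.00
      vertex 18.00 0.00 21.00
      vertex 18.00 30.00 0.00
    endloop
  endfacet
  facet normal 0.0000 0.5735 0.8192
    outer loop
      vertex 0.00 0.00 21.00
      vertex 18.00 30.00 0.00
      vertex 0.00 30.00 0.00
    endloop
  endfacet
  facet normal -1.0000 0.0000 0.0000
    outer loop
      vertex 0.00 0.00 21.00
      vertex 0.00 30.00 0.00
      vertex 0.00 0.00 0.00
    endloop
  endfacet
  facet normal 1.0000 0.0000 0.0000
    outer loop
      vertex 18.00 0.00 0.00
      vertex 18.00 30.00 0.00
      vertex 18.00 0.00 21.00
    endloop
  endfacet
endsolid part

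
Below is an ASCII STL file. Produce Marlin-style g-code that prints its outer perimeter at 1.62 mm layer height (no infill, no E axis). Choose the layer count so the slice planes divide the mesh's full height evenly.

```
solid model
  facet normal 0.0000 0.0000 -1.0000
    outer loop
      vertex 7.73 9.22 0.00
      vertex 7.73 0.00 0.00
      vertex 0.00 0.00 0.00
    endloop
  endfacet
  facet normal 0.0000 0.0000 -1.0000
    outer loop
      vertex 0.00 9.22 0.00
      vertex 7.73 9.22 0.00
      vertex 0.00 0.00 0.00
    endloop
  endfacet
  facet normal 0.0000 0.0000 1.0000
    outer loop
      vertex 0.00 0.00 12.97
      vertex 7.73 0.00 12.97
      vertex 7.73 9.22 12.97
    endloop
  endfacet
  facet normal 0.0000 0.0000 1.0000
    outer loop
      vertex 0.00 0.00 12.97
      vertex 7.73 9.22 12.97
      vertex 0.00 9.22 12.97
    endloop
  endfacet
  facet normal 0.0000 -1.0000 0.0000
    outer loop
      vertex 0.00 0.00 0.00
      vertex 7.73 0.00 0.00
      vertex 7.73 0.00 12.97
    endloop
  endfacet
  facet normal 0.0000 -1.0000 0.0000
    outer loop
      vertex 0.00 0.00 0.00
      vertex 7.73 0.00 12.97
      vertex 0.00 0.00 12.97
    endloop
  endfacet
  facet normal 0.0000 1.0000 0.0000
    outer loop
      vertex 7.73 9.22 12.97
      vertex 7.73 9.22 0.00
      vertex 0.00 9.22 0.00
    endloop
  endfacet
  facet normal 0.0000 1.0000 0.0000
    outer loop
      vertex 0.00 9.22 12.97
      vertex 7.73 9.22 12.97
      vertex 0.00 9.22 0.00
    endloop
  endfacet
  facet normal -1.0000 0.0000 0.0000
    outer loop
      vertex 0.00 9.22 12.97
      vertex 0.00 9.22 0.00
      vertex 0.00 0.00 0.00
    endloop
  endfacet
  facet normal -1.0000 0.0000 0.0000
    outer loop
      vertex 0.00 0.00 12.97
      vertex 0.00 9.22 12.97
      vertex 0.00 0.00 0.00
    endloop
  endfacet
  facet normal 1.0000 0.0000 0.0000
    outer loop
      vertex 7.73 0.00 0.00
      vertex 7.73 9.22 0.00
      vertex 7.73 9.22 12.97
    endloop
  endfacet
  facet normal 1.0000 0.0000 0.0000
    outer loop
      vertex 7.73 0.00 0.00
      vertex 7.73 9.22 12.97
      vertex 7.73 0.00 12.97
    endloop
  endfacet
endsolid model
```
; perimeter-only toolpath
G21 ; units = mm
G90 ; absolute positioning
G28 ; home
; layer 1
G0 Z1.62
G0 X0.00 Y0.00
G1 X7.73 Y0.00
G1 X7.73 Y9.22
G1 X0.00 Y9.22
G1 X0.00 Y0.00
; layer 2
G0 Z3.24
G0 X0.00 Y0.00
G1 X7.73 Y0.00
G1 X7.73 Y9.22
G1 X0.00 Y9.22
G1 X0.00 Y0.00
; layer 3
G0 Z4.86
G0 X0.00 Y0.00
G1 X7.73 Y0.00
G1 X7.73 Y9.22
G1 X0.00 Y9.22
G1 X0.00 Y0.00
; layer 4
G0 Z6.49
G0 X0.00 Y0.00
G1 X7.73 Y0.00
G1 X7.73 Y9.22
G1 X0.00 Y9.22
G1 X0.00 Y0.00
; layer 5
G0 Z8.11
G0 X0.00 Y0.00
G1 X7.73 Y0.00
G1 X7.73 Y9.22
G1 X0.00 Y9.22
G1 X0.00 Y0.00
; layer 6
G0 Z9.73
G0 X0.00 Y0.00
G1 X7.73 Y0.00
G1 X7.73 Y9.22
G1 X0.00 Y9.22
G1 X0.00 Y0.00
; layer 7
G0 Z11.35
G0 X0.00 Y0.00
G1 X7.73 Y0.00
G1 X7.73 Y9.22
G1 X0.00 Y9.22
G1 X0.00 Y0.00
; layer 8
G0 Z12.97
G0 X0.00 Y0.00
G1 X7.73 Y0.00
G1 X7.73 Y9.22
G1 X0.00 Y9.22
G1 X0.00 Y0.00
M2 ; end

The solid is a rectangular box, roughly 7.73 × 9.22 mm footprint and 13 mm tall. Slicing at Δz = 1.62 mm — 8 equal slices spanning the solid's height, so layer i sits at z = i·h/8 — gives 8 non-empty perimeters. Each is a 4-segment closed polygon; G0 lifts to the layer z and rapids to the start vertex, then G1 traces the edges.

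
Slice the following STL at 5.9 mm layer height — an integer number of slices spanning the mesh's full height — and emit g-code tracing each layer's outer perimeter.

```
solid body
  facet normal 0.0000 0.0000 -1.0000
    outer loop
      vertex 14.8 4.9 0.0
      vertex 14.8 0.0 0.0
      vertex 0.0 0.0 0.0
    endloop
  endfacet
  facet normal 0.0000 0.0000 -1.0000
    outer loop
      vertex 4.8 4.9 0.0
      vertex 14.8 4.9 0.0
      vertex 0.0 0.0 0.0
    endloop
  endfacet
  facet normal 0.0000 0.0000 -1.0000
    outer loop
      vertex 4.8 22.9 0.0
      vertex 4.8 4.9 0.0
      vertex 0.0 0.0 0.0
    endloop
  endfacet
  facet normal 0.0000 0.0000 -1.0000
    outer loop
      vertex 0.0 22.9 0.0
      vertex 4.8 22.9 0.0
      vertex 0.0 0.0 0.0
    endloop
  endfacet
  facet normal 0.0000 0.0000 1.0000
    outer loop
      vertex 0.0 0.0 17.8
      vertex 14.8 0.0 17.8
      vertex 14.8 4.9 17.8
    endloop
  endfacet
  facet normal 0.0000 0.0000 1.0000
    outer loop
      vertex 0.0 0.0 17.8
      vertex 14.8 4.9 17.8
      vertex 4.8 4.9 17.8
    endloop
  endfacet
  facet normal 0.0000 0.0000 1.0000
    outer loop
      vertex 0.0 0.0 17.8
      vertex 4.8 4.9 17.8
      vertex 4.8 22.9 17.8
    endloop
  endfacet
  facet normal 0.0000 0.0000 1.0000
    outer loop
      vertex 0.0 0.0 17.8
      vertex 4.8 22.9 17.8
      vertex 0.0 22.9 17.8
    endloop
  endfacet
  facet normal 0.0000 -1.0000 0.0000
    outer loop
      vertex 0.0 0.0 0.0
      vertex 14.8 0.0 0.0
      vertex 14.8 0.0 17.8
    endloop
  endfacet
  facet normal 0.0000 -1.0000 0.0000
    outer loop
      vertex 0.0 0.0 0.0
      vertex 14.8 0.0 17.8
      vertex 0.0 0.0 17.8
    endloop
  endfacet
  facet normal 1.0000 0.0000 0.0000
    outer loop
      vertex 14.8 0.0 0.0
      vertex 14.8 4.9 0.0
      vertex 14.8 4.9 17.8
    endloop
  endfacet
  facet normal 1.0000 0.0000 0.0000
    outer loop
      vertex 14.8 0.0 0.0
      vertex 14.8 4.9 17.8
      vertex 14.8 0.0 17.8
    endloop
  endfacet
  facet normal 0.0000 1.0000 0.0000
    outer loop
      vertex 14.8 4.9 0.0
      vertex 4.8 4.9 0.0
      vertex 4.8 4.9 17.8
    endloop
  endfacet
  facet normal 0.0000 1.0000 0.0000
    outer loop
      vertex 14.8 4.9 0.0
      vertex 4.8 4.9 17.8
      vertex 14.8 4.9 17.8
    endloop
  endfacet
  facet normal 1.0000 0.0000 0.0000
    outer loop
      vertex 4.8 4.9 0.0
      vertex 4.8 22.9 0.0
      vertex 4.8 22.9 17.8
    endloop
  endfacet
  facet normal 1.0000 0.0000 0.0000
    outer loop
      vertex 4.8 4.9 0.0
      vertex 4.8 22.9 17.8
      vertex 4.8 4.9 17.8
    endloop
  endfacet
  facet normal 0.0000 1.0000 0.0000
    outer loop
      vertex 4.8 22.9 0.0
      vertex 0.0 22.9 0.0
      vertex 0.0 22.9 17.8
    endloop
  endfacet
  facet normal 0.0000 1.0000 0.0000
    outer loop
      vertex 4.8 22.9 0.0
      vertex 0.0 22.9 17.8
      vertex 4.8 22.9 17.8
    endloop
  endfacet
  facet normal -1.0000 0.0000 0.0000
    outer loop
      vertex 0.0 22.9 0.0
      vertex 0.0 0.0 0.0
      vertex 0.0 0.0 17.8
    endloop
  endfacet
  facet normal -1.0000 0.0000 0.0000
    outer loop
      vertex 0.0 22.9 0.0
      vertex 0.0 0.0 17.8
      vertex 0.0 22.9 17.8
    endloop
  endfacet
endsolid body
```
; perimeter-only toolpath
G21 ; units = mm
G90 ; absolute positioning
G28 ; home
; layer 1
G0 Z5.9
G0 X0.0 Y0.0
G1 X14.8 Y0.0
G1 X14.8 Y4.9
G1 X4.8 Y4.9
G1 X4.8 Y22.9
G1 X0.0 Y22.9
G1 X0.0 Y0.0
; layer 2
G0 Z11.9
G0 X0.0 Y0.0
G1 X14.8 Y0.0
G1 X14.8 Y4.9
G1 X4.8 Y4.9
G1 X4.8 Y22.9
G1 X0.0 Y22.9
G1 X0.0 Y0.0
; layer 3
G0 Z17.8
G0 X0.0 Y0.0
G1 X14.8 Y0.0
G1 X14.8 Y4.9
G1 X4.8 Y4.9
G1 X4.8 Y22.9
G1 X0.0 Y22.9
G1 X0.0 Y0.0
M2 ; end

The solid is an L-shaped prism: outer 14.8 × 22.9 mm, arm thicknesses ≈ 4.9 mm (horizontal) and 4.8 mm (vertical), extruded 17.8 mm in z. Slicing at Δz = 5.9 mm — 3 equal slices spanning the solid's height, so layer i sits at z = i·h/3 — gives 3 non-empty perimeters. Each is a 6-segment closed polygon; G0 lifts to the layer z and rapids to the start vertex, then G1 traces the edges.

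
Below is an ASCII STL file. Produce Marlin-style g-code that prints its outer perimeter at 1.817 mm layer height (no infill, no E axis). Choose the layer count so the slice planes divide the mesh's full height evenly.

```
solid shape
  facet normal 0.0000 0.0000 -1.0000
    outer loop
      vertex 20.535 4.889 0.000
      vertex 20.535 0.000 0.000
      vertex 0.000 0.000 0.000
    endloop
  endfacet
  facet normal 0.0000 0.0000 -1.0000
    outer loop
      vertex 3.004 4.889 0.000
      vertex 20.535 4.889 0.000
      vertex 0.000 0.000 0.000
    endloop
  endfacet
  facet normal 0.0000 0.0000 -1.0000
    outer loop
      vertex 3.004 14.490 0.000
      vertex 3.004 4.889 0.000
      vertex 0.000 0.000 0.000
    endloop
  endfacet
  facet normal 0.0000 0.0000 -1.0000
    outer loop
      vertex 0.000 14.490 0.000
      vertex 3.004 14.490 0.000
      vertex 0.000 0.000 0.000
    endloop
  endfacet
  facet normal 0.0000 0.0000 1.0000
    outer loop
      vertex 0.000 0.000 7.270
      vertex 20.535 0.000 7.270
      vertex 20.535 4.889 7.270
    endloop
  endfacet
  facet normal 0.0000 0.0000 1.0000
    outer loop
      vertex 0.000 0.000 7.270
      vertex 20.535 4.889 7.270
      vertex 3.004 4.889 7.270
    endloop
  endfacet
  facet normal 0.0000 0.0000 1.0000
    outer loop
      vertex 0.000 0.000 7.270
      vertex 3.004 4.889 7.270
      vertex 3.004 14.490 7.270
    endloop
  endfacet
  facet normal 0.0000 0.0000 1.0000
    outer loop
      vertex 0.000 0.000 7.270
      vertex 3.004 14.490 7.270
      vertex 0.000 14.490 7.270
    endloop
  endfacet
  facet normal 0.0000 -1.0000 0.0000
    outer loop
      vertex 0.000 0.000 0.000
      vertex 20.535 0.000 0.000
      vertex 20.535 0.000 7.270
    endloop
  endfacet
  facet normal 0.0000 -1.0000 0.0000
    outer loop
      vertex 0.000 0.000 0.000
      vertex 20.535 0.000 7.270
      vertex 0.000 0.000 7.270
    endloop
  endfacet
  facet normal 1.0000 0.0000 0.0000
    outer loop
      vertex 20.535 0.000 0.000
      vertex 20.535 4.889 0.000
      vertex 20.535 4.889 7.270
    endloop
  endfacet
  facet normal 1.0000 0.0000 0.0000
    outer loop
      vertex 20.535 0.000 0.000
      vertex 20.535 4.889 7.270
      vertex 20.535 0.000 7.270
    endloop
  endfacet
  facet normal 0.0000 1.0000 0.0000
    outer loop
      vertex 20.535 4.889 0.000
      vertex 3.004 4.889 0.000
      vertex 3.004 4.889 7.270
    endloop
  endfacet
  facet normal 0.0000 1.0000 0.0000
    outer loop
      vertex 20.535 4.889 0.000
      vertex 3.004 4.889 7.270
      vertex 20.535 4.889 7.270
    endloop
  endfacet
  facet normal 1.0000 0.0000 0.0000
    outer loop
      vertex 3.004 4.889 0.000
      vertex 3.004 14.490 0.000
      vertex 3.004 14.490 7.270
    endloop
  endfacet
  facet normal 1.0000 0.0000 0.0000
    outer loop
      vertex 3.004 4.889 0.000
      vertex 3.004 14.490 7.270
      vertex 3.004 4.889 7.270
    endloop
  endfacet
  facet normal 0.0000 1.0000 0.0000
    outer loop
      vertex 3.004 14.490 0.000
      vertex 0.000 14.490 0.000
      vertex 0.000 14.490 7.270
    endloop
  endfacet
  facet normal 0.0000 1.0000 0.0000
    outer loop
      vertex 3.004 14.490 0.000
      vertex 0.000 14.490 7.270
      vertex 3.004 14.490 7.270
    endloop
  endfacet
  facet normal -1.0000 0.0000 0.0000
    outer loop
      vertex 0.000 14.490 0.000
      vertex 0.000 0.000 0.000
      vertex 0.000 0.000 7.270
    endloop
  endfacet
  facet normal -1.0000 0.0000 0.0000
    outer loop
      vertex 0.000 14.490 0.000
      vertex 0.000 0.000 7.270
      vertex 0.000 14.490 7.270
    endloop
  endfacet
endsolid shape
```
; perimeter-only toolpath
G21 ; units = mm
G90 ; absolute positioning
G28 ; home
; layer 1
G0 Z1.817
G0 X0.000 Y0.000
G1 X20.535 Y0.000
G1 X20.535 Y4.889
G1 X3.004 Y4.889
G1 X3.004 Y14.490
G1 X0.000 Y14.490
G1 X0.000 Y0.000
; layer 2
G0 Z3.635
G0 X0.000 Y0.000
G1 X20.535 Y0.000
G1 X20.535 Y4.889
G1 X3.004 Y4.889
G1 X3.004 Y14.490
G1 X0.000 Y14.490
G1 X0.000 Y0.000
; layer 3
G0 Z5.452
G0 X0.000 Y0.000
G1 X20.535 Y0.000
G1 X20.535 Y4.889
G1 X3.004 Y4.889
G1 X3.004 Y14.490
G1 X0.000 Y14.490
G1 X0.000 Y0.000
; layer 4
G0 Z7.270
G0 X0.000 Y0.000
G1 X20.535 Y0.000
G1 X20.535 Y4.889
G1 X3.004 Y4.889
G1 X3.004 Y14.490
G1 X0.000 Y14.490
G1 X0.000 Y0.000
M2 ; end

The solid is an L-shaped prism: outer 20.5 × 14.5 mm, arm thicknesses ≈ 4.89 mm (horizontal) and 3 mm (vertical), extruded 7.27 mm in z. Slicing at Δz = 1.817 mm — 4 equal slices spanning the solid's height, so layer i sits at z = i·h/4 — gives 4 non-empty perimeters. Each is a 6-segment closed polygon; G0 lifts to the layer z and rapids to the start vertex, then G1 traces the edges.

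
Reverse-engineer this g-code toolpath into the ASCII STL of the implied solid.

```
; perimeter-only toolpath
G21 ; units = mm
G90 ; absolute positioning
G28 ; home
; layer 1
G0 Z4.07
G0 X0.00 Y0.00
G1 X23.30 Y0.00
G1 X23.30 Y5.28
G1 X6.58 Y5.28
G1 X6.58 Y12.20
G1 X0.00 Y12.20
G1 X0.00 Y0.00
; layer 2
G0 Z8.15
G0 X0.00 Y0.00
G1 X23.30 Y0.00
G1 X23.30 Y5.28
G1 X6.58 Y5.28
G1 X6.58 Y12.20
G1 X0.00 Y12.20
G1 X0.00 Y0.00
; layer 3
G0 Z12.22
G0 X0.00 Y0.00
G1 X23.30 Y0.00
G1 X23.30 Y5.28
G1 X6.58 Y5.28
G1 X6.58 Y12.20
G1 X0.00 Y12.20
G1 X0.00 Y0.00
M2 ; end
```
solid part
  facet normal 0.0000 0.0000 -1.0000
    outer loop
      vertex 23.30 5.28 0.00
      vertex 23.30 0.00 0.00
      vertex 0.00 0.00 0.00
    endloop
  endfacet
  facet normal 0.0000 0.0000 -1.0000
    outer loop
      vertex 6.58 5.28 0.00
      vertex 23.30 5.28 0.00
      vertex 0.00 0.00 0.00
    endloop
  endfacet
  facet normal 0.0000 0.0000 -1.0000
    outer loop
      vertex 6.58 12.20 0.00
      vertex 6.58 5.28 0.00
      vertex 0.00 0.00 0.00
    endloop
  endfacet
  facet normal 0.0000 0.0000 -1.0000
    outer loop
      vertex 0.00 12.20 0.00
      vertex 6.58 12.20 0.00
      vertex 0.00 0.00 0.00
    endloop
  endfacet
  facet normal 0.0000 0.0000 1.0000
    outer loop
      vertex 0.00 0.00 12.22
      vertex 23.30 0.00 12.22
      vertex 23.30 5.28 12.22
    endloop
  endfacet
  facet normal 0.0000 0.0000 1.0000
    outer loop
      vertex 0.00 0.00 12.22
      vertex 23.30 5.28 12.22
      vertex 6.58 5.28 12.22
    endloop
  endfacet
  facet normal 0.0000 0.0000 1.0000
    outer loop
      vertex 0.00 0.00 12.22
      vertex 6.58 5.28 12.22
      vertex 6.58 12.20 12.22
    endloop
  endfacet
  facet normal 0.0000 0.0000 1.0000
    outer loop
      vertex 0.00 0.00 12.22
      vertex 6.58 12.20 12.22
      vertex 0.00 12.20 12.22
    endloop
  endfacet
  facet normal 0.0000 -1.0000 0.0000
    outer loop
      vertex 0.00 0.00 0.00
      vertex 23.30 0.00 0.00
      vertex 23.30 0.00 12.22
    endloop
  endfacet
  facet normal 0.0000 -1.0000 0.0000
    outer loop
      vertex 0.00 0.00 0.00
      vertex 23.30 0.00 12.22
      vertex 0.00 0.00 12.22
    endloop
  endfacet
  facet normal 1.0000 0.0000 0.0000
    outer loop
      vertex 23.30 0.00 0.00
      vertex 23.30 5.28 0.00
      vertex 23.30 5.28 12.22
    endloop
  endfacet
  facet normal 1.0000 0.0000 0.0000
    outer loop
      vertex 23.30 0.00 0.00
      vertex 23.30 5.28 12.22
      vertex 23.30 0.00 12.22
    endloop
  endfacet
  facet normal 0.0000 1.0000 0.0000
    outer loop
      vertex 23.30 5.28 0.00
      vertex 6.58 5.28 0.00
      vertex 6.58 5.28 12.22
    endloop
  endfacet
  facet normal 0.0000 1.0000 0.0000
    outer loop
      vertex 23.30 5.28 0.00
      vertex 6.58 5.28 12.22
      vertex 23.30 5.28 12.22
    endloop
  endfacet
  facet normal 1.0000 0.0000 0.0000
    outer loop
      vertex 6.58 5.28 0.00
      vertex 6.58 12.20 0.00
      vertex 6.58 12.20 12.22
    endloop
  endfacet
  facet normal 1.0000 0.0000 0.0000
    outer loop
      vertex 6.58 5.28 0.00
      vertex 6.58 12.20 12.22
      vertex 6.58 5.28 12.22
    endloop
  endfacet
  facet normal 0.0000 1.0000 0.0000
    outer loop
      vertex 6.58 12.20 0.00
      vertex 0.00 12.20 0.00
      vertex 0.00 12.20 12.22
    endloop
  endfacet
  facet normal 0.0000 1.0000 0.0000
    outer loop
      vertex 6.58 12.20 0.00
      vertex 0.00 12.20 12.22
      vertex 6.58 12.20 12.22
    endloop
  endfacet
  facet normal -1.0000 0.0000 0.0000
    outer loop
      vertex 0.00 12.20 0.00
      vertex 0.00 0.00 0.00
      vertex 0.00 0.00 12.22
    endloop
  endfacet
  facet normal -1.0000 0.0000 0.0000
    outer loop
      vertex 0.00 12.20 0.00
      vertex 0.00 0.00 12.22
      vertex 0.00 12.20 12.22
    endloop
  endfacet
endsolid part

The G0 Z moves step by Δz≈4.07 mm. Every layer's G1 loop is the same polygon, so the solid is a straight extrusion of it from z=0 to z≈12.2. Closing with flat bottom and top caps and triangulating gives 20 facets — an L-shaped prism: outer 23.3 × 12.2 mm, arm thicknesses ≈ 5.28 mm (horizontal) and 6.58 mm (vertical), extruded 12.2 mm in z.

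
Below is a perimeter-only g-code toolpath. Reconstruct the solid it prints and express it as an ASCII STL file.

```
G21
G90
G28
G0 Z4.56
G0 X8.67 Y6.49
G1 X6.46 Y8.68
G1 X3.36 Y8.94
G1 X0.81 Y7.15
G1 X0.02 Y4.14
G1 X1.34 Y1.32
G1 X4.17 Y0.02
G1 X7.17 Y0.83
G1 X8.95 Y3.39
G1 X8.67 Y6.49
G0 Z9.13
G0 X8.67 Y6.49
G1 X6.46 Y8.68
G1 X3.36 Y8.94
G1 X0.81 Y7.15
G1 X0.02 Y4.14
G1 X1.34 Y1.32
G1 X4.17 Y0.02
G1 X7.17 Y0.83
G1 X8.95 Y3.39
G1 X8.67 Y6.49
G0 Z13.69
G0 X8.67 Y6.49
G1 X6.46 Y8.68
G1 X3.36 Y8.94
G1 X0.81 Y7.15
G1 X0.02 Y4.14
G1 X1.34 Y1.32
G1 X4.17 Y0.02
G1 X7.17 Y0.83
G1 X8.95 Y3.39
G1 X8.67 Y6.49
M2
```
solid part
  facet normal 0.0000 0.0000 -1.0000
    outer loop
      vertex 3.36 8.94 0.00
      vertex 6.46 8.68 0.00
      vertex 8.67 6.49 0.00
    endloop
  endfacet
  facet normal 0.0000 0.0000 -1.0000
    outer loop
      vertex 0.81 7.15 0.00
      vertex 3.36 8.94 0.00
      vertex 8.67 6.49 0.00
    endloop
  endfacet
  facet normal 0.0000 0.0000 -1.0000
    outer loop
      vertex 0.02 4.14 0.00
      vertex 0.81 7.15 0.00
      vertex 8.67 6.49 0.00
    endloop
  endfacet
  facet normal 0.0000 0.0000 -1.0000
    outer loop
      vertex 1.34 1.32 0.00
      vertex 0.02 4.14 0.00
      vertex 8.67 6.49 0.00
    endloop
  endfacet
  facet normal 0.0000 0.0000 -1.0000
    outer loop
      vertex 4.17 0.02 0.00
      vertex 1.34 1.32 0.00
      vertex 8.67 6.49 0.00
    endloop
  endfacet
  facet normal 0.0000 0.0000 -1.0000
    outer loop
      vertex 7.17 0.83 0.00
      vertex 4.17 0.02 0.00
      vertex 8.67 6.49 0.00
    endloop
  endfacet
  facet normal 0.0000 0.0000 -1.0000
    outer loop
      vertex 8.95 3.39 0.00
      vertex 7.17 0.83 0.00
      vertex 8.67 6.49 0.00
    endloop
  endfacet
  facet normal 0.0000 0.0000 1.0000
    outer loop
      vertex 8.67 6.49 13.69
      vertex 6.46 8.68 13.69
      vertex 3.36 8.94 13.69
    endloop
  endfacet
  facet normal 0.0000 0.0000 1.0000
    outer loop
      vertex 8.67 6.49 13.69
      vertex 3.36 8.94 13.69
      vertex 0.81 7.15 13.69
    endloop
  endfacet
  facet normal 0.0000 0.0000 1.0000
    outer loop
      vertex 8.67 6.49 13.69
      vertex 0.81 7.15 13.69
      vertex 0.02 4.14 13.69
    endloop
  endfacet
  facet normal 0.0000 0.0000 1.0000
    outer loop
      vertex 8.67 6.49 13.69
      vertex 0.02 4.14 13.69
      vertex 1.34 1.32 13.69
    endloop
  endfacet
  facet normal 0.0000 0.0000 1.0000
    outer loop
      vertex 8.67 6.49 13.69
      vertex 1.34 1.32 13.69
      vertex 4.17 0.02 13.69
    endloop
  endfacet
  facet normal 0.0000 0.0000 1.0000
    outer loop
      vertex 8.67 6.49 13.69
      vertex 4.17 0.02 13.69
      vertex 7.17 0.83 13.69
    endloop
  endfacet
  facet normal 0.0000 0.0000 1.0000
    outer loop
      vertex 8.67 6.49 13.69
      vertex 7.17 0.83 13.69
      vertex 8.95 3.39 13.69
    endloop
  endfacet
  facet normal 0.7039 0.7103 0.0000
    outer loop
      vertex 8.67 6.49 0.00
      vertex 6.46 8.68 0.00
      vertex 6.46 8.68 13.69
    endloop
  endfacet
  facet normal 0.7039 0.7103 0.0000
    outer loop
      vertex 8.67 6.49 0.00
      vertex 6.46 8.68 13.69
      vertex 8.67 6.49 13.69
    endloop
  endfacet
  facet normal 0.0836 0.9965 0.0000
    outer loop
      vertex 6.46 8.68 0.00
      vertex 3.36 8.94 0.00
      vertex 3.36 8.94 13.69
    endloop
  endfacet
  facet normal 0.0836 0.9965 0.0000
    outer loop
      vertex 6.46 8.68 0.00
      vertex 3.36 8.94 13.69
      vertex 6.46 8.68 13.69
    endloop
  endfacet
  facet normal -0.5745 0.8185 0.0000
    outer loop
      vertex 3.36 8.94 0.00
      vertex 0.81 7.15 0.00
      vertex 0.81 7.15 13.69
    endloop
  endfacet
  facet normal -0.5745 0.8185 0.0000
    outer loop
      vertex 3.36 8.94 0.00
      vertex 0.81 7.15 13.69
      vertex 3.36 8.94 13.69
    endloop
  endfacet
  facet normal -0.9672 0.2539 0.0000
    outer loop
      vertex 0.81 7.15 0.00
      vertex 0.02 4.14 0.00
      vertex 0.02 4.14 13.69
    endloop
  endfacet
  facet normal -0.9672 0.2539 0.0000
    outer loop
      vertex 0.81 7.15 0.00
      vertex 0.02 4.14 13.69
      vertex 0.81 7.15 13.69
    endloop
  endfacet
  facet normal -0.9057 -0.4239 0.0000
    outer loop
      vertex 0.02 4.14 0.00
      vertex 1.34 1.32 0.00
      vertex 1.34 1.32 13.69
    endloop
  endfacet
  facet normal -0.9057 -0.4239 0.0000
    outer loop
      vertex 0.02 4.14 0.00
      vertex 1.34 1.32 13.69
      vertex 0.02 4.14 13.69
    endloop
  endfacet
  facet normal -0.4174 -0.9087 0.0000
    outer loop
      vertex 1.34 1.32 0.00
      vertex 4.17 0.02 0.00
      vertex 4.17 0.02 13.69
    endloop
  endfacet
  facet normal -0.4174 -0.9087 0.0000
    outer loop
      vertex 1.34 1.32 0.00
      vertex 4.17 0.02 13.69
      vertex 1.34 1.32 13.69
    endloop
  endfacet
  facet normal 0.2607 -0.9654 0.0000
    outer loop
      vertex 4.17 0.02 0.00
      vertex 7.17 0.83 0.00
      vertex 7.17 0.83 13.69
    endloop
  endfacet
  facet normal 0.2607 -0.9654 0.0000
    outer loop
      vertex 4.17 0.02 0.00
      vertex 7.17 0.83 13.69
      vertex 4.17 0.02 13.69
    endloop
  endfacet
  facet normal 0.8210 -0.5709 0.0000
    outer loop
      vertex 7.17 0.83 0.00
      vertex 8.95 3.39 0.00
      vertex 8.95 3.39 13.69
    endloop
  endfacet
  facet normal 0.8210 -0.5709 0.0000
    outer loop
      vertex 7.17 0.83 0.00
      vertex 8.95 3.39 13.69
      vertex 7.17 0.83 13.69
    endloop
  endfacet
  facet normal 0.9959 0.0900 0.0000
    outer loop
      vertex 8.95 3.39 0.00
      vertex 8.67 6.49 0.00
      vertex 8.67 6.49 13.69
    endloop
  endfacet
  facet normal 0.9959 0.0900 0.0000
    outer loop
      vertex 8.95 3.39 0.00
      vertex 8.67 6.49 13.69
      vertex 8.95 3.39 13.69
    endloop
  endfacet
endsolid part

The G0 Z moves step by Δz≈4.56 mm. Every layer's G1 loop is the same polygon, so the solid is a straight extrusion of it from z=0 to z≈13.7. Closing with flat bottom and top caps and triangulating gives 32 facets — a regular 9-sided prism (a cylinder approximated with 9 flat sides), circumscribed radius ≈ 4.55 mm, height ≈ 13.7 mm.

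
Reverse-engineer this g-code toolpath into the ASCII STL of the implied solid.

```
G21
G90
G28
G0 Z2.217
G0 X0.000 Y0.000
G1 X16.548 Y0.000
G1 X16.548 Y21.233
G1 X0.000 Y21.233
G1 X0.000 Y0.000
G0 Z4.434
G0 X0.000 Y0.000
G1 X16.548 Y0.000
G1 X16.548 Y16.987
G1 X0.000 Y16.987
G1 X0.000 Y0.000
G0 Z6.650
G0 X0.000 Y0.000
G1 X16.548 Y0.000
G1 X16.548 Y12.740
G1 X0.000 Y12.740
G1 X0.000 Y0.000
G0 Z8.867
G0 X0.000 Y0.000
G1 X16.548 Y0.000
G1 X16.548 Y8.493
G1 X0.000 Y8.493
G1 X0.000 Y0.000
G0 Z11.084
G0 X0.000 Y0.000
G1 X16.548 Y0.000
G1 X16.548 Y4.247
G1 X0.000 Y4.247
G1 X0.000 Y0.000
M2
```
solid part
  facet normal 0.0000 0.0000 -1.0000
    outer loop
      vertex 16.548 25.480 0.000
      vertex 16.548 0.000 0.000
      vertex 0.000 0.000 0.000
    endloop
  endfacet
  facet normal 0.0000 0.0000 -1.0000
    outer loop
      vertex 0.000 25.480 0.000
      vertex 16.548 25.480 0.000
      vertex 0.000 0.000 0.000
    endloop
  endfacet
  facet normal 0.0000 -1.0000 0.0000
    outer loop
      vertex 0.000 0.000 0.000
      vertex 16.548 0.000 0.000
      vertex 16.548 0.000 13.301
    endloop
  endfacet
  facet normal 0.0000 -1.0000 0.0000
    outer loop
      vertex 0.000 0.000 0.000
      vertex 16.548 0.000 13.301
      vertex 0.000 0.000 13.301
    endloop
  endfacet
  facet normal 0.0000 0.4628 0.8865
    outer loop
      vertex 0.000 0.000 13.301
      vertex 16.548 0.000 13.301
      vertex 16.548 25.480 0.000
    endloop
  endfacet
  facet normal 0.0000 0.4628 0.8865
    outer loop
      vertex 0.000 0.000 13.301
      vertex 16.548 25.480 0.000
      vertex 0.000 25.480 0.000
    endloop
  endfacet
  facet normal -1.0000 0.0000 0.0000
    outer loop
      vertex 0.000 0.000 13.301
      vertex 0.000 25.480 0.000
      vertex 0.000 0.000 0.000
    endloop
  endfacet
  facet normal 1.0000 0.0000 0.0000
    outer loop
      vertex 16.548 0.000 0.000
      vertex 16.548 25.480 0.000
      vertex 16.548 0.000 13.301
    endloop
  endfacet
endsolid part

The G0 Z moves step by Δz≈2.217 mm. The G1 loops shrink linearly with z, so the solid tapers from its base footprint up to z≈13.3. Closing with a flat bottom cap and the tapered top and triangulating gives 8 facets — a wedge (ramp): 16.5 × 25.5 mm base, rising to 13.3 mm along the y=0 edge and sloping linearly to z=0 at y=25.5.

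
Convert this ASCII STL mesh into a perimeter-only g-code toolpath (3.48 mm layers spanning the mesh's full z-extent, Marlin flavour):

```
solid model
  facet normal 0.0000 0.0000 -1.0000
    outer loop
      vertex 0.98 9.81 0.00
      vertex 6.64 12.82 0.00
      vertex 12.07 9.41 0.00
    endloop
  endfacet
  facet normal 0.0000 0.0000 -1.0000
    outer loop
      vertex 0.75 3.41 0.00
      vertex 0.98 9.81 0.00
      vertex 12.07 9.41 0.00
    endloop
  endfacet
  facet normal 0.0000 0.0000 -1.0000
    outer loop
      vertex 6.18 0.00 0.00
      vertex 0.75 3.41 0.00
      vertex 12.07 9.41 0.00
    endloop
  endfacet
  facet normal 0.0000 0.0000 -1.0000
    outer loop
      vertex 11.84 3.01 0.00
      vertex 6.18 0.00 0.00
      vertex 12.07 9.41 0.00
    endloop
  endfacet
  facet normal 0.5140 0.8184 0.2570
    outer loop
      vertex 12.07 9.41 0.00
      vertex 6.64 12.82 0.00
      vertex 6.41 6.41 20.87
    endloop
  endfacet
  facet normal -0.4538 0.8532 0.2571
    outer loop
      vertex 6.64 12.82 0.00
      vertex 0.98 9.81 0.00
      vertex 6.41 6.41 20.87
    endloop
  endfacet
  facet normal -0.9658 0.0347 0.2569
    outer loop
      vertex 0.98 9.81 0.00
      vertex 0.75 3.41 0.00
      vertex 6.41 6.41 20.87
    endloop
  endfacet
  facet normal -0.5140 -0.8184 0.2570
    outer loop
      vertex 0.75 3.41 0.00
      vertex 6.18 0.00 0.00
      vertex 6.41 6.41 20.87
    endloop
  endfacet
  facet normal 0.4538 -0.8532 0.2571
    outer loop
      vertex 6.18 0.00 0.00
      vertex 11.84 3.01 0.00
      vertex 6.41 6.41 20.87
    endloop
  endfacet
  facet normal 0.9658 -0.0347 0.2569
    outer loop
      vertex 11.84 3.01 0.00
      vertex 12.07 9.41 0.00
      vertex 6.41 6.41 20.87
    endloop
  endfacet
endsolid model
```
; perimeter-only toolpath
G21 ; units = mm
G90 ; absolute positioning
G28 ; home
; layer 1
G0 Z3.48
G0 X11.13 Y8.91
G1 X6.60 Y11.75
G1 X1.88 Y9.24
G1 X1.69 Y3.91
G1 X6.22 Y1.07
G1 X10.94 Y3.58
G1 X11.13 Y8.91
; layer 2
G0 Z6.96
G0 X10.18 Y8.41
G1 X6.56 Y10.68
G1 X2.79 Y8.68
G1 X2.64 Y4.41
G1 X6.26 Y2.14
G1 X10.03 Y4.14
G1 X10.18 Y8.41
; layer 3
G0 Z10.44
G0 X9.24 Y7.91
G1 X6.53 Y9.62
G1 X3.70 Y8.11
G1 X3.58 Y4.91
G1 X6.29 Y3.21
G1 X9.12 Y4.71
G1 X9.24 Y7.91
; layer 4
G0 Z13.91
G0 X8.30 Y7.41
G1 X6.49 Y8.55
G1 X4.60 Y7.54
G1 X4.52 Y5.41
G1 X6.33 Y4.27
G1 X8.22 Y5.28
G1 X8.30 Y7.41
; layer 5
G0 Z17.39
G0 X7.35 Y6.91
G1 X6.45 Y7.48
G1 X5.50 Y6.98
G1 X5.47 Y5.91
G1 X6.37 Y5.34
G1 X7.32 Y5.84
G1 X7.35 Y6.91
M2 ; end

The solid is a regular 6-sided pyramid, base circumscribed radius ≈ 6.41 mm, apex at z ≈ 20.9 mm. Slicing at Δz = 3.48 mm — 6 equal slices spanning the solid's height, so layer i sits at z = i·h/6 — gives 5 non-empty perimeters. Each is a 6-segment closed polygon; G0 lifts to the layer z and rapids to the start vertex, then G1 traces the edges. The cross-section shrinks linearly with z (the slice at the apex is degenerate and omitted).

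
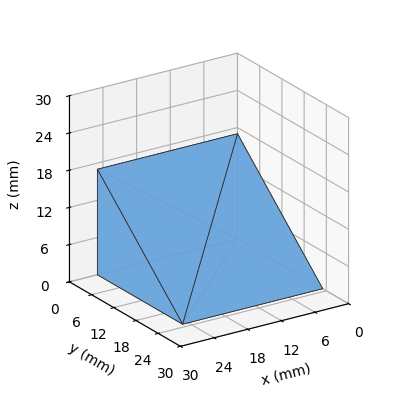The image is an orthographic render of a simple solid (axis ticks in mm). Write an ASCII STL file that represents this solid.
Reading the render: the shape is a wedge (ramp): 25 × 23 mm base, rising to 17 mm along the y=0 edge and sloping linearly to z=0 at y=23 (dimensions read to the nearest mm from the axis ticks). For the STL, each face is triangulated and given an outward normal.

solid part
  facet normal 0.0000 0.0000 -1.0000
    outer loop
      vertex 25.00 23.00 0.00
      vertex 25.00 0.00 0.00
      vertex 0.00 0.00 0.00
    endloop
  endfacet
  facet normal 0.0000 0.0000 -1.0000
    outer loop
      vertex 0.00 23.00 0.00
      vertex 25.00 23.00 0.00
      vertex 0.00 0.00 0.00
    endloop
  endfacet
  facet normal 0.0000 -1.0000 0.0000
    outer loop
      vertex 0.00 0.00 0.00
      vertex 25.00 0.00 0.00
      vertex 25.00 0.00 17.00
    endloop
  endfacet
  facet normal 0.0000 -1.0000 0.0000
    outer loop
      vertex 0.00 0.00 0.00
      vertex 25.00 0.00 17.00
      vertex 0.00 0.00 17.00
    endloop
  endfacet
  facet normal 0.0000 0.5944 0.8042
    outer loop
      vertex 0.00 0.00 17.00
      vertex 25.00 0.00 17.00
      vertex 25.00 23.00 0.00
    endloop
  endfacet
  facet normal 0.0000 0.5944 0.8042
    outer loop
      vertex 0.00 0.00 17.00
      vertex 25.00 23.00 0.00
      vertex 0.00 23.00 0.00
    endloop
  endfacet
  facet normal -1.0000 0.0000 0.0000
    outer loop
      vertex 0.00 0.00 17.00
      vertex 0.00 23.00 0.00
      vertex 0.00 0.00 0.00
    endloop
  endfacet
  facet normal 1.0000 0.0000 0.0000
    outer loop
      vertex 25.00 0.00 0.00
      vertex 25.00 23.00 0.00
      vertex 25.00 0.00 17.00
    endloop
  endfacet
endsolid part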